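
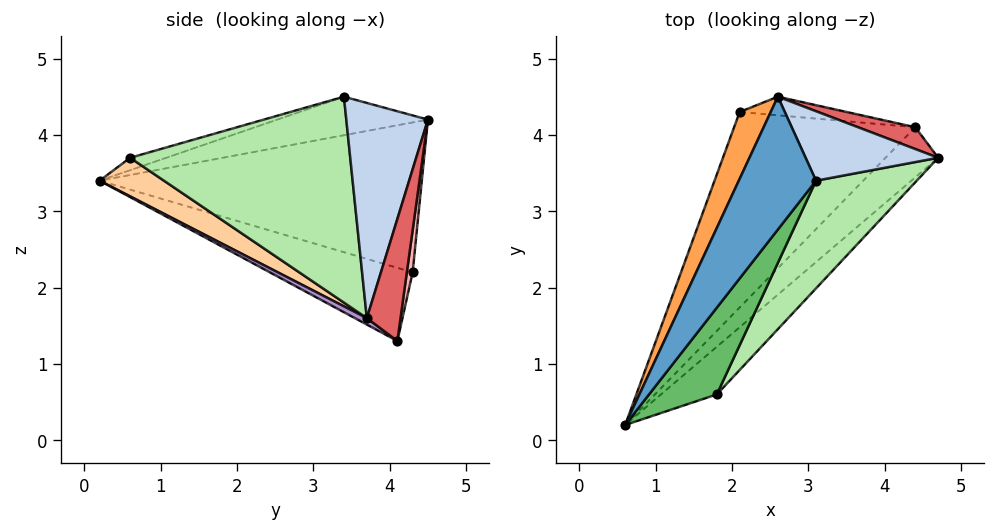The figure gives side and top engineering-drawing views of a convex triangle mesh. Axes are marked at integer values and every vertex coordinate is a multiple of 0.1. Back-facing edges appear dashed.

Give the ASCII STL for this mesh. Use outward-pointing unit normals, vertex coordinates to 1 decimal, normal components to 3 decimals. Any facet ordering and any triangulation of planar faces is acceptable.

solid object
 facet normal -0.446 0.041 0.894
  outer loop
   vertex 3.1 3.4 4.5
   vertex 2.6 4.5 4.2
   vertex 0.6 0.2 3.4
  endloop
 endfacet
 facet normal 0.752 0.468 0.463
  outer loop
   vertex 3.1 3.4 4.5
   vertex 4.7 3.7 1.6
   vertex 2.6 4.5 4.2
  endloop
 endfacet
 facet normal -0.904 0.385 0.187
  outer loop
   vertex 2.1 4.3 2.2
   vertex 0.6 0.2 3.4
   vertex 2.6 4.5 4.2
  endloop
 endfacet
 facet normal 0.385 -0.737 -0.556
  outer loop
   vertex 1.8 0.6 3.7
   vertex 0.6 0.2 3.4
   vertex 4.7 3.7 1.6
  endloop
 endfacet
 facet normal -0.177 -0.194 0.965
  outer loop
   vertex 1.8 0.6 3.7
   vertex 3.1 3.4 4.5
   vertex 0.6 0.2 3.4
  endloop
 endfacet
 facet normal 0.790 -0.477 0.386
  outer loop
   vertex 1.8 0.6 3.7
   vertex 4.7 3.7 1.6
   vertex 3.1 3.4 4.5
  endloop
 endfacet
 facet normal 0.641 0.706 0.301
  outer loop
   vertex 4.4 4.1 1.3
   vertex 2.6 4.5 4.2
   vertex 4.7 3.7 1.6
  endloop
 endfacet
 facet normal 0.043 0.993 -0.110
  outer loop
   vertex 4.4 4.1 1.3
   vertex 2.1 4.3 2.2
   vertex 2.6 4.5 4.2
  endloop
 endfacet
 facet normal 0.102 -0.547 -0.831
  outer loop
   vertex 4.4 4.1 1.3
   vertex 4.7 3.7 1.6
   vertex 0.6 0.2 3.4
  endloop
 endfacet
 facet normal -0.371 -0.133 -0.919
  outer loop
   vertex 4.4 4.1 1.3
   vertex 0.6 0.2 3.4
   vertex 2.1 4.3 2.2
  endloop
 endfacet
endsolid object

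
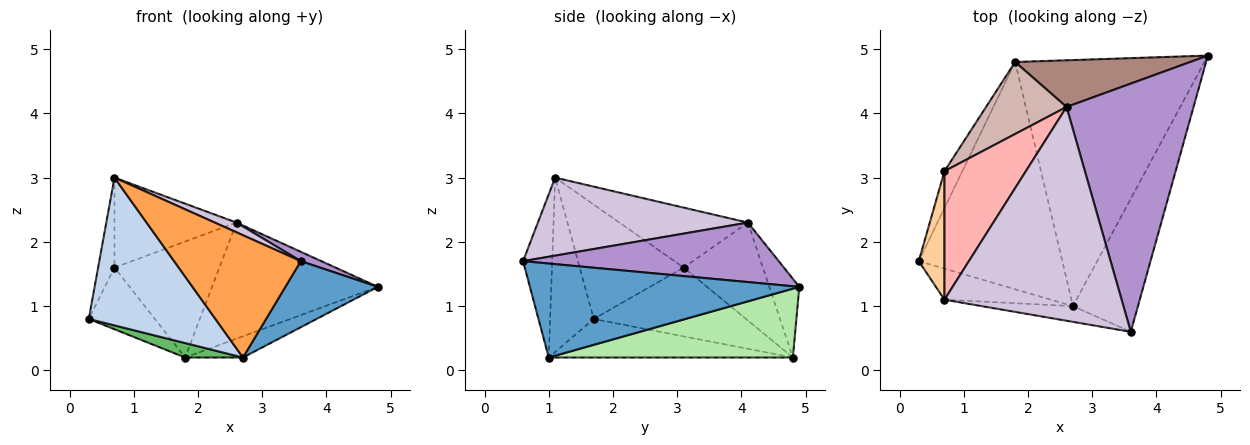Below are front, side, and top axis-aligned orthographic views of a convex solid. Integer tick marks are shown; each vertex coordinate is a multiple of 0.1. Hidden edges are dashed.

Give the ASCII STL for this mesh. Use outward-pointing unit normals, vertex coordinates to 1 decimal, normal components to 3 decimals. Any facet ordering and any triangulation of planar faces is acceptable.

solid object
 facet normal 0.792 -0.272 -0.547
  outer loop
   vertex 2.7 1.0 0.2
   vertex 4.8 4.9 1.3
   vertex 3.6 0.6 1.7
  endloop
 endfacet
 facet normal -0.319 -0.927 -0.195
  outer loop
   vertex 2.7 1.0 0.2
   vertex 0.7 1.1 3.0
   vertex 0.3 1.7 0.8
  endloop
 endfacet
 facet normal -0.222 -0.967 -0.124
  outer loop
   vertex 2.7 1.0 0.2
   vertex 3.6 0.6 1.7
   vertex 0.7 1.1 3.0
  endloop
 endfacet
 facet normal -0.964 0.152 0.217
  outer loop
   vertex 0.7 3.1 1.6
   vertex 0.3 1.7 0.8
   vertex 0.7 1.1 3.0
  endloop
 endfacet
 facet normal -0.259 -0.061 -0.964
  outer loop
   vertex 1.8 4.8 0.2
   vertex 2.7 1.0 0.2
   vertex 0.3 1.7 0.8
  endloop
 endfacet
 facet normal 0.341 0.081 -0.937
  outer loop
   vertex 1.8 4.8 0.2
   vertex 4.8 4.9 1.3
   vertex 2.7 1.0 0.2
  endloop
 endfacet
 facet normal -0.893 0.387 -0.231
  outer loop
   vertex 1.8 4.8 0.2
   vertex 0.3 1.7 0.8
   vertex 0.7 3.1 1.6
  endloop
 endfacet
 facet normal -0.517 0.491 0.701
  outer loop
   vertex 2.6 4.1 2.3
   vertex 0.7 3.1 1.6
   vertex 0.7 1.1 3.0
  endloop
 endfacet
 facet normal 0.424 -0.034 0.905
  outer loop
   vertex 2.6 4.1 2.3
   vertex 3.6 0.6 1.7
   vertex 4.8 4.9 1.3
  endloop
 endfacet
 facet normal 0.403 -0.042 0.914
  outer loop
   vertex 2.6 4.1 2.3
   vertex 0.7 1.1 3.0
   vertex 3.6 0.6 1.7
  endloop
 endfacet
 facet normal -0.165 0.915 0.368
  outer loop
   vertex 2.6 4.1 2.3
   vertex 4.8 4.9 1.3
   vertex 1.8 4.8 0.2
  endloop
 endfacet
 facet normal -0.540 0.715 0.444
  outer loop
   vertex 2.6 4.1 2.3
   vertex 1.8 4.8 0.2
   vertex 0.7 3.1 1.6
  endloop
 endfacet
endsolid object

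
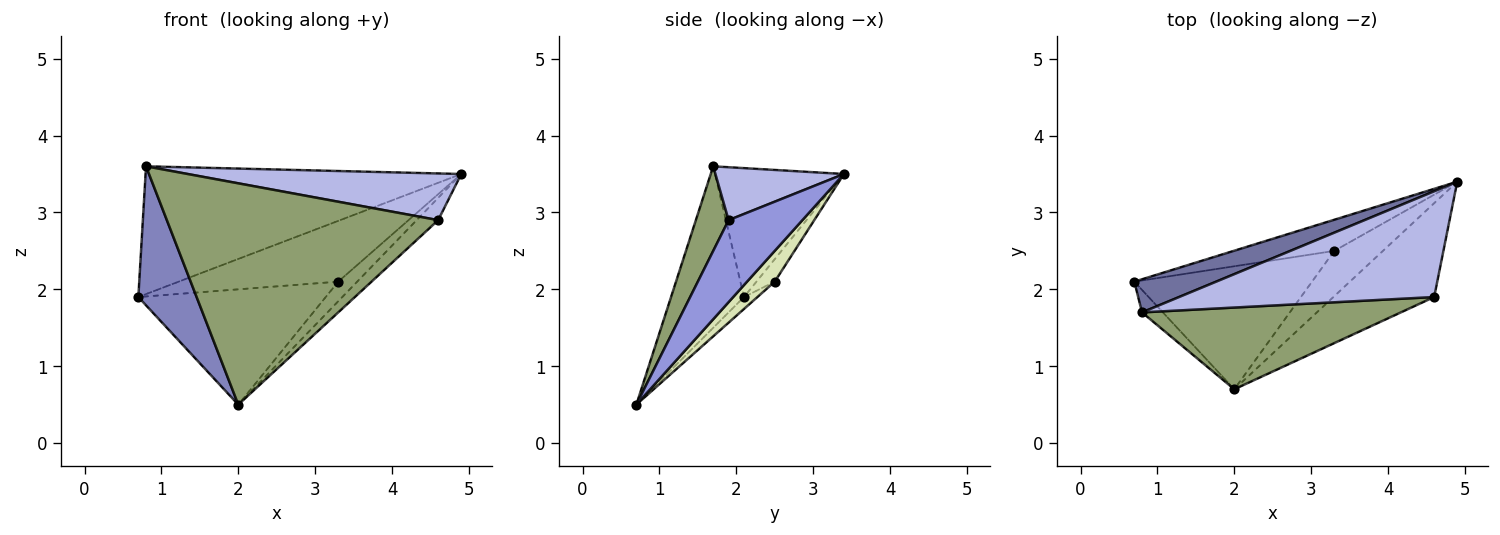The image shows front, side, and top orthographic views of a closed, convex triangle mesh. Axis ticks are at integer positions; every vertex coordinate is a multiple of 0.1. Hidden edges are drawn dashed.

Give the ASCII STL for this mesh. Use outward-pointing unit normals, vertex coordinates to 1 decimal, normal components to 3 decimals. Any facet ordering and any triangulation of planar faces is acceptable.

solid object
 facet normal -0.368 0.900 0.233
  outer loop
   vertex 0.8 1.7 3.6
   vertex 4.9 3.4 3.5
   vertex 0.7 2.1 1.9
  endloop
 endfacet
 facet normal -0.777 -0.621 -0.100
  outer loop
   vertex 0.8 1.7 3.6
   vertex 0.7 2.1 1.9
   vertex 2.0 0.7 0.5
  endloop
 endfacet
 facet normal 0.621 0.181 -0.763
  outer loop
   vertex 4.6 1.9 2.9
   vertex 2.0 0.7 0.5
   vertex 4.9 3.4 3.5
  endloop
 endfacet
 facet normal 0.186 -0.397 0.899
  outer loop
   vertex 4.6 1.9 2.9
   vertex 4.9 3.4 3.5
   vertex 0.8 1.7 3.6
  endloop
 endfacet
 facet normal 0.112 -0.932 0.344
  outer loop
   vertex 4.6 1.9 2.9
   vertex 0.8 1.7 3.6
   vertex 2.0 0.7 0.5
  endloop
 endfacet
 facet normal -0.101 0.886 -0.453
  outer loop
   vertex 3.3 2.5 2.1
   vertex 0.7 2.1 1.9
   vertex 4.9 3.4 3.5
  endloop
 endfacet
 facet normal -0.049 0.683 -0.729
  outer loop
   vertex 3.3 2.5 2.1
   vertex 2.0 0.7 0.5
   vertex 0.7 2.1 1.9
  endloop
 endfacet
 facet normal 0.501 0.344 -0.794
  outer loop
   vertex 3.3 2.5 2.1
   vertex 4.9 3.4 3.5
   vertex 2.0 0.7 0.5
  endloop
 endfacet
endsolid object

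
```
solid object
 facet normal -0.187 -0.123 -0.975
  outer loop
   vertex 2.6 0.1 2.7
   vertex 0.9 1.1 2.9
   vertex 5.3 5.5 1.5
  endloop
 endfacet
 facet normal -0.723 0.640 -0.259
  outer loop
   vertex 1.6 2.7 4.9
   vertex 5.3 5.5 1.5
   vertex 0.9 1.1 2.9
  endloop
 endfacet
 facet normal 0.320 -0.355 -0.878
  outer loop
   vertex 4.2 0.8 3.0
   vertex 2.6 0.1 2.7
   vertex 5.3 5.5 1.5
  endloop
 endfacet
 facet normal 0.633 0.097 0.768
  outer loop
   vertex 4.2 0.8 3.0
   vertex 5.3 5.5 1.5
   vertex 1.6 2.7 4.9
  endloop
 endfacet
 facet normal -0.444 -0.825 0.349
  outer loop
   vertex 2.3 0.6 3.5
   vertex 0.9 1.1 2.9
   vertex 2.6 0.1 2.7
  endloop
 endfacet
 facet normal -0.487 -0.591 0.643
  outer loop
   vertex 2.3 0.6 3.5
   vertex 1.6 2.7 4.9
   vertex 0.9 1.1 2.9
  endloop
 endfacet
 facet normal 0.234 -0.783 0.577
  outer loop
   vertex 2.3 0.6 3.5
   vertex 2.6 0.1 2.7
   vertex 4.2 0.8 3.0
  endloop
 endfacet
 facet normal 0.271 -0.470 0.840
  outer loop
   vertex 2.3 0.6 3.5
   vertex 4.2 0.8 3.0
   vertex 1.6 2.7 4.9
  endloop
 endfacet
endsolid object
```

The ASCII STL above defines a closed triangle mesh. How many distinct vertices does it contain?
6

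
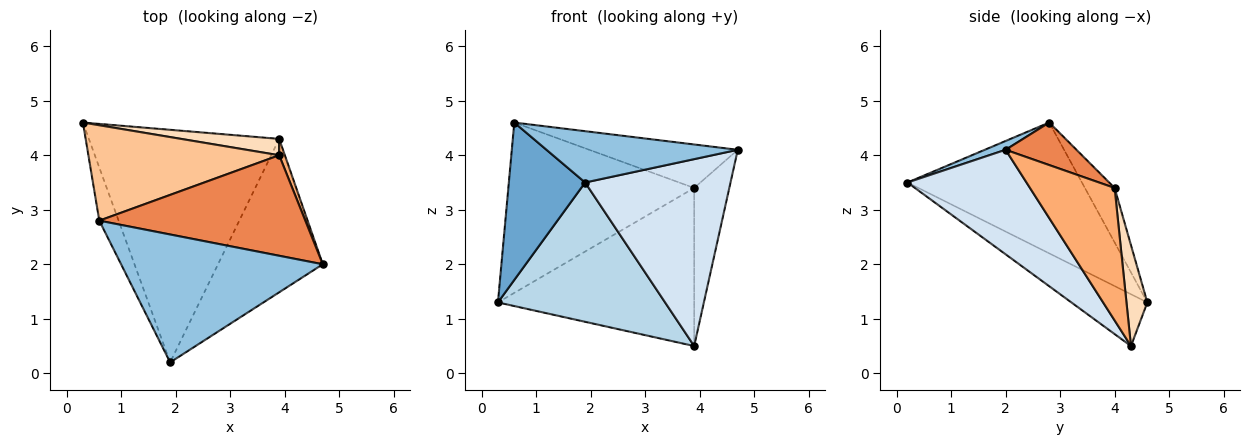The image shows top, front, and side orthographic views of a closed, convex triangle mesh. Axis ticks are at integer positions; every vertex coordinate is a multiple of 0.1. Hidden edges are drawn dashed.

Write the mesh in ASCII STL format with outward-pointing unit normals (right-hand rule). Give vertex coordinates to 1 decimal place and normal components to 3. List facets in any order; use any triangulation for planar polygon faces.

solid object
 facet normal -0.908 -0.397 -0.134
  outer loop
   vertex 0.6 2.8 4.6
   vertex 0.3 4.6 1.3
   vertex 1.9 0.2 3.5
  endloop
 endfacet
 facet normal 0.040 -0.372 0.927
  outer loop
   vertex 0.6 2.8 4.6
   vertex 1.9 0.2 3.5
   vertex 4.7 2.0 4.1
  endloop
 endfacet
 facet normal -0.227 -0.500 -0.835
  outer loop
   vertex 3.9 4.3 0.5
   vertex 1.9 0.2 3.5
   vertex 0.3 4.6 1.3
  endloop
 endfacet
 facet normal 0.535 -0.653 -0.536
  outer loop
   vertex 3.9 4.3 0.5
   vertex 4.7 2.0 4.1
   vertex 1.9 0.2 3.5
  endloop
 endfacet
 facet normal 0.186 0.390 0.902
  outer loop
   vertex 3.9 4.0 3.4
   vertex 0.6 2.8 4.6
   vertex 4.7 2.0 4.1
  endloop
 endfacet
 facet normal 0.923 0.383 0.040
  outer loop
   vertex 3.9 4.0 3.4
   vertex 4.7 2.0 4.1
   vertex 3.9 4.3 0.5
  endloop
 endfacet
 facet normal -0.138 0.864 0.484
  outer loop
   vertex 3.9 4.0 3.4
   vertex 0.3 4.6 1.3
   vertex 0.6 2.8 4.6
  endloop
 endfacet
 facet normal 0.105 0.989 0.102
  outer loop
   vertex 3.9 4.0 3.4
   vertex 3.9 4.3 0.5
   vertex 0.3 4.6 1.3
  endloop
 endfacet
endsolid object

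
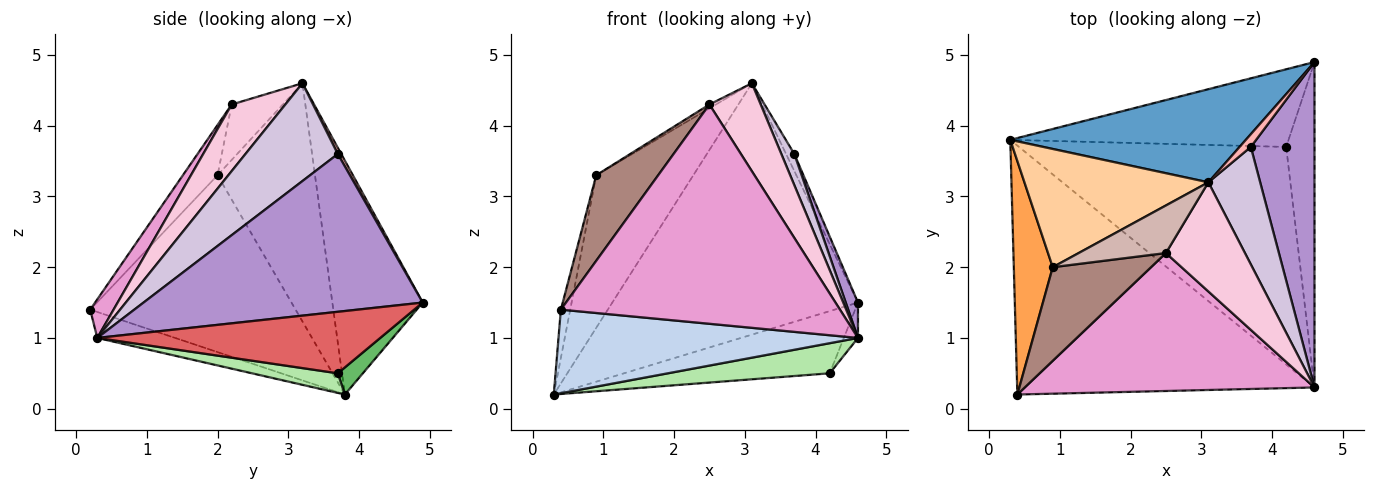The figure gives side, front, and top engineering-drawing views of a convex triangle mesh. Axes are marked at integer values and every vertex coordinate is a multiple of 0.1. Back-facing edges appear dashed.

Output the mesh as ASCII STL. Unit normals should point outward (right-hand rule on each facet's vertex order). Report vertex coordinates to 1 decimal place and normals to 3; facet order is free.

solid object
 facet normal -0.326 0.886 0.328
  outer loop
   vertex 3.1 3.2 4.6
   vertex 4.6 4.9 1.5
   vertex 0.3 3.8 0.2
  endloop
 endfacet
 facet normal -0.082 -0.317 -0.945
  outer loop
   vertex 4.6 0.3 1.0
   vertex 0.4 0.2 1.4
   vertex 0.3 3.8 0.2
  endloop
 endfacet
 facet normal -0.976 0.044 0.215
  outer loop
   vertex 0.9 2.0 3.3
   vertex 0.3 3.8 0.2
   vertex 0.4 0.2 1.4
  endloop
 endfacet
 facet normal -0.621 0.619 0.480
  outer loop
   vertex 0.9 2.0 3.3
   vertex 3.1 3.2 4.6
   vertex 0.3 3.8 0.2
  endloop
 endfacet
 facet normal 0.076 0.623 -0.778
  outer loop
   vertex 4.2 3.7 0.5
   vertex 0.3 3.8 0.2
   vertex 4.6 4.9 1.5
  endloop
 endfacet
 facet normal 0.072 -0.137 -0.988
  outer loop
   vertex 4.2 3.7 0.5
   vertex 4.6 0.3 1.0
   vertex 0.3 3.8 0.2
  endloop
 endfacet
 facet normal 0.908 0.045 -0.417
  outer loop
   vertex 4.2 3.7 0.5
   vertex 4.6 4.9 1.5
   vertex 4.6 0.3 1.0
  endloop
 endfacet
 facet normal 0.316 0.759 0.569
  outer loop
   vertex 3.7 3.7 3.6
   vertex 4.6 4.9 1.5
   vertex 3.1 3.2 4.6
  endloop
 endfacet
 facet normal 0.927 -0.041 0.374
  outer loop
   vertex 3.7 3.7 3.6
   vertex 4.6 0.3 1.0
   vertex 4.6 4.9 1.5
  endloop
 endfacet
 facet normal 0.877 -0.123 0.465
  outer loop
   vertex 3.7 3.7 3.6
   vertex 3.1 3.2 4.6
   vertex 4.6 0.3 1.0
  endloop
 endfacet
 facet normal -0.353 -0.631 0.691
  outer loop
   vertex 2.5 2.2 4.3
   vertex 0.9 2.0 3.3
   vertex 0.4 0.2 1.4
  endloop
 endfacet
 facet normal -0.535 0.068 0.842
  outer loop
   vertex 2.5 2.2 4.3
   vertex 3.1 3.2 4.6
   vertex 0.9 2.0 3.3
  endloop
 endfacet
 facet normal 0.071 -0.844 0.531
  outer loop
   vertex 2.5 2.2 4.3
   vertex 0.4 0.2 1.4
   vertex 4.6 0.3 1.0
  endloop
 endfacet
 facet normal 0.549 -0.524 0.651
  outer loop
   vertex 2.5 2.2 4.3
   vertex 4.6 0.3 1.0
   vertex 3.1 3.2 4.6
  endloop
 endfacet
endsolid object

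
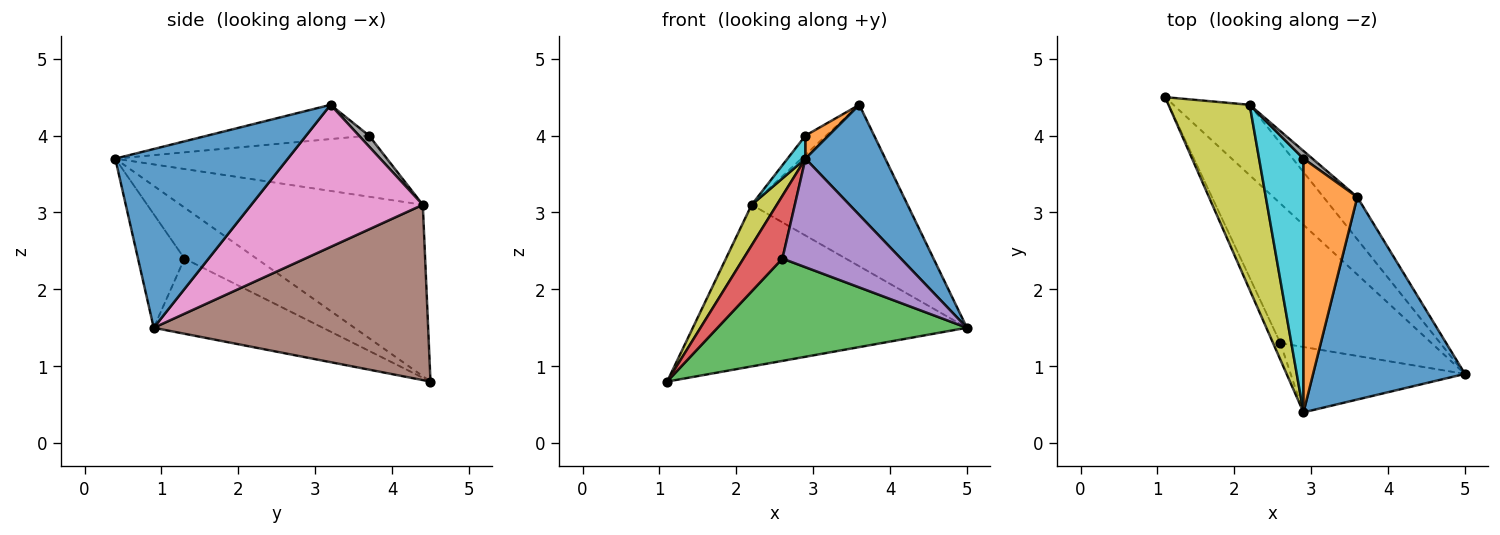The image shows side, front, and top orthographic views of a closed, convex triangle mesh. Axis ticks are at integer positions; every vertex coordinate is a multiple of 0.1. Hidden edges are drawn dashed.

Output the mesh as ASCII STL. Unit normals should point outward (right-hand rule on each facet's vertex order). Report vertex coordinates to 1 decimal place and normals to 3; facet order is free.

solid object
 facet normal 0.719 -0.332 0.611
  outer loop
   vertex 3.6 3.2 4.4
   vertex 2.9 0.4 3.7
   vertex 5.0 0.9 1.5
  endloop
 endfacet
 facet normal -0.535 -0.076 0.841
  outer loop
   vertex 2.9 3.7 4.0
   vertex 2.9 0.4 3.7
   vertex 3.6 3.2 4.4
  endloop
 endfacet
 facet normal -0.372 -0.549 -0.749
  outer loop
   vertex 2.6 1.3 2.4
   vertex 1.1 4.5 0.8
   vertex 5.0 0.9 1.5
  endloop
 endfacet
 facet normal -0.873 -0.472 -0.125
  outer loop
   vertex 2.6 1.3 2.4
   vertex 2.9 0.4 3.7
   vertex 1.1 4.5 0.8
  endloop
 endfacet
 facet normal -0.319 -0.812 -0.489
  outer loop
   vertex 2.6 1.3 2.4
   vertex 5.0 0.9 1.5
   vertex 2.9 0.4 3.7
  endloop
 endfacet
 facet normal 0.676 0.675 -0.294
  outer loop
   vertex 2.2 4.4 3.1
   vertex 5.0 0.9 1.5
   vertex 1.1 4.5 0.8
  endloop
 endfacet
 facet normal 0.729 0.662 -0.173
  outer loop
   vertex 2.2 4.4 3.1
   vertex 3.6 3.2 4.4
   vertex 5.0 0.9 1.5
  endloop
 endfacet
 facet normal 0.411 0.846 0.339
  outer loop
   vertex 2.2 4.4 3.1
   vertex 2.9 3.7 4.0
   vertex 3.6 3.2 4.4
  endloop
 endfacet
 facet normal -0.900 -0.094 0.426
  outer loop
   vertex 2.2 4.4 3.1
   vertex 1.1 4.5 0.8
   vertex 2.9 0.4 3.7
  endloop
 endfacet
 facet normal -0.808 -0.053 0.587
  outer loop
   vertex 2.2 4.4 3.1
   vertex 2.9 0.4 3.7
   vertex 2.9 3.7 4.0
  endloop
 endfacet
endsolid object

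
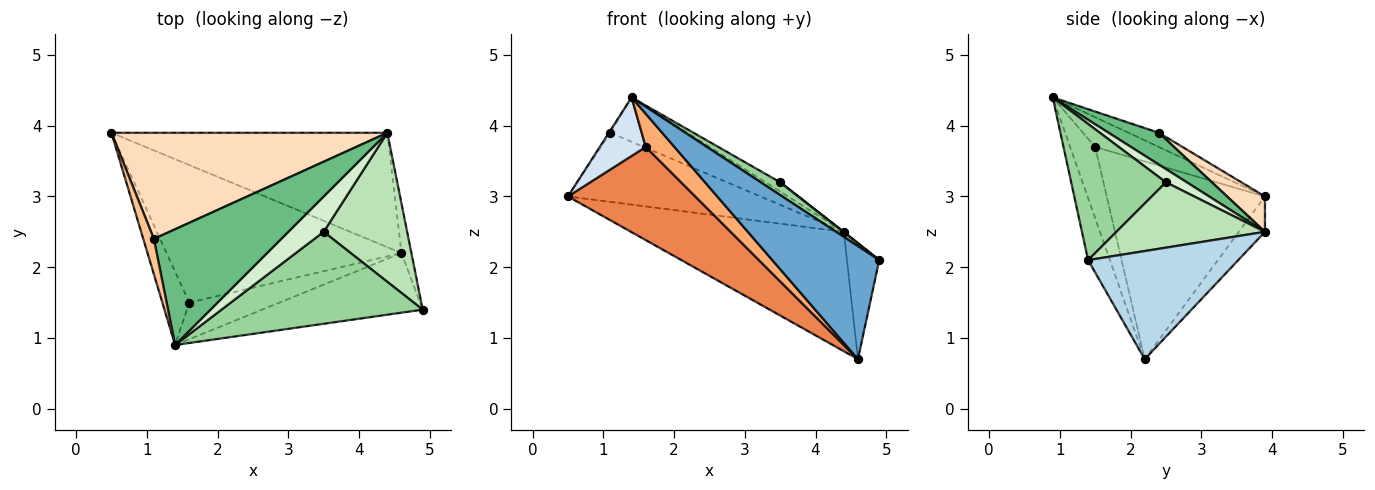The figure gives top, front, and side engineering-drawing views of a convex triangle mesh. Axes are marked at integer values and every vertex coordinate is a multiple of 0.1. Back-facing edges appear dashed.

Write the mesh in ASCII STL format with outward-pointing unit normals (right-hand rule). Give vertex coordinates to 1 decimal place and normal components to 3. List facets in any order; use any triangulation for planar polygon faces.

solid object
 facet normal -0.177 -0.870 -0.459
  outer loop
   vertex 4.6 2.2 0.7
   vertex 4.9 1.4 2.1
   vertex 1.4 0.9 4.4
  endloop
 endfacet
 facet normal -0.088 0.719 -0.689
  outer loop
   vertex 4.4 3.9 2.5
   vertex 4.6 2.2 0.7
   vertex 0.5 3.9 3.0
  endloop
 endfacet
 facet normal 0.974 0.209 -0.089
  outer loop
   vertex 4.4 3.9 2.5
   vertex 4.9 1.4 2.1
   vertex 4.6 2.2 0.7
  endloop
 endfacet
 facet normal -0.654 -0.472 -0.591
  outer loop
   vertex 1.6 1.5 3.7
   vertex 1.4 0.9 4.4
   vertex 0.5 3.9 3.0
  endloop
 endfacet
 facet normal -0.572 -0.460 -0.679
  outer loop
   vertex 1.6 1.5 3.7
   vertex 0.5 3.9 3.0
   vertex 4.6 2.2 0.7
  endloop
 endfacet
 facet normal -0.505 -0.579 -0.640
  outer loop
   vertex 1.6 1.5 3.7
   vertex 4.6 2.2 0.7
   vertex 1.4 0.9 4.4
  endloop
 endfacet
 facet normal -0.799 0.040 0.600
  outer loop
   vertex 1.1 2.4 3.9
   vertex 0.5 3.9 3.0
   vertex 1.4 0.9 4.4
  endloop
 endfacet
 facet normal 0.107 0.543 0.833
  outer loop
   vertex 1.1 2.4 3.9
   vertex 4.4 3.9 2.5
   vertex 0.5 3.9 3.0
  endloop
 endfacet
 facet normal 0.227 0.349 0.909
  outer loop
   vertex 1.1 2.4 3.9
   vertex 1.4 0.9 4.4
   vertex 4.4 3.9 2.5
  endloop
 endfacet
 facet normal 0.557 -0.114 0.823
  outer loop
   vertex 3.5 2.5 3.2
   vertex 1.4 0.9 4.4
   vertex 4.9 1.4 2.1
  endloop
 endfacet
 facet normal 0.617 -0.003 0.787
  outer loop
   vertex 3.5 2.5 3.2
   vertex 4.9 1.4 2.1
   vertex 4.4 3.9 2.5
  endloop
 endfacet
 facet normal 0.340 0.237 0.910
  outer loop
   vertex 3.5 2.5 3.2
   vertex 4.4 3.9 2.5
   vertex 1.4 0.9 4.4
  endloop
 endfacet
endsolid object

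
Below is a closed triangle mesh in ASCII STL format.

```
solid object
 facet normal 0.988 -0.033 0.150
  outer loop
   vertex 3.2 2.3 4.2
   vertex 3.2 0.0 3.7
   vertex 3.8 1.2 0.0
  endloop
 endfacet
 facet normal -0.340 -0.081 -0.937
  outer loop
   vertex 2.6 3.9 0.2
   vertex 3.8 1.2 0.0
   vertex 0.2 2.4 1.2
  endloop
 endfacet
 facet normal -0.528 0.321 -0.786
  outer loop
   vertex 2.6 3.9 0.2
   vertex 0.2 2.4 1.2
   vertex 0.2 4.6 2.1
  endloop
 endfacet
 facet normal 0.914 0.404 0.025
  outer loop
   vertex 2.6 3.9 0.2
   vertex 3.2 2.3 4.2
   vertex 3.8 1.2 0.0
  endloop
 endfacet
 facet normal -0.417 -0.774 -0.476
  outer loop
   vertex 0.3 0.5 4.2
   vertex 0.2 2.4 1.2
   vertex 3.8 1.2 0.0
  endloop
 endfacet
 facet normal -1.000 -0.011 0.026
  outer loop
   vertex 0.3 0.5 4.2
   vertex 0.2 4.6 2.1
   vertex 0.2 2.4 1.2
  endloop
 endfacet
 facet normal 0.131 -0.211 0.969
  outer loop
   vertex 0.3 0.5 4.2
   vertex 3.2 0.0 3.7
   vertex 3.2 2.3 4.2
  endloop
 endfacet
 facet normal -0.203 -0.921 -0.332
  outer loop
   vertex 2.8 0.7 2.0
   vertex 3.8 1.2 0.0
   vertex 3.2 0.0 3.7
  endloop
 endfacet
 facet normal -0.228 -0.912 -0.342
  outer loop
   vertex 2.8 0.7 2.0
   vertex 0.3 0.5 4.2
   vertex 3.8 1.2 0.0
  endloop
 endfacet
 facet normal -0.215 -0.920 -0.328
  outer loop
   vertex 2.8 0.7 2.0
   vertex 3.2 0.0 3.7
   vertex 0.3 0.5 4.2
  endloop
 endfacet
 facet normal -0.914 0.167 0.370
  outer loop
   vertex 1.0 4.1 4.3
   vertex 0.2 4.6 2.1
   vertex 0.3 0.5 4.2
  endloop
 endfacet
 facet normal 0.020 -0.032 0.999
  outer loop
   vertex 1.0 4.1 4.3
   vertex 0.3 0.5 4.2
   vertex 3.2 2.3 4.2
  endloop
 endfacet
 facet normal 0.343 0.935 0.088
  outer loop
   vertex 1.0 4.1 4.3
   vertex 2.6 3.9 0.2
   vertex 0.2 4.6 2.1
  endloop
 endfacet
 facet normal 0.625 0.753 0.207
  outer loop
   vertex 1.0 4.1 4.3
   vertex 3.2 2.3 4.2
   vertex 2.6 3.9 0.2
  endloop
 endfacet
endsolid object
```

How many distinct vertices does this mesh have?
9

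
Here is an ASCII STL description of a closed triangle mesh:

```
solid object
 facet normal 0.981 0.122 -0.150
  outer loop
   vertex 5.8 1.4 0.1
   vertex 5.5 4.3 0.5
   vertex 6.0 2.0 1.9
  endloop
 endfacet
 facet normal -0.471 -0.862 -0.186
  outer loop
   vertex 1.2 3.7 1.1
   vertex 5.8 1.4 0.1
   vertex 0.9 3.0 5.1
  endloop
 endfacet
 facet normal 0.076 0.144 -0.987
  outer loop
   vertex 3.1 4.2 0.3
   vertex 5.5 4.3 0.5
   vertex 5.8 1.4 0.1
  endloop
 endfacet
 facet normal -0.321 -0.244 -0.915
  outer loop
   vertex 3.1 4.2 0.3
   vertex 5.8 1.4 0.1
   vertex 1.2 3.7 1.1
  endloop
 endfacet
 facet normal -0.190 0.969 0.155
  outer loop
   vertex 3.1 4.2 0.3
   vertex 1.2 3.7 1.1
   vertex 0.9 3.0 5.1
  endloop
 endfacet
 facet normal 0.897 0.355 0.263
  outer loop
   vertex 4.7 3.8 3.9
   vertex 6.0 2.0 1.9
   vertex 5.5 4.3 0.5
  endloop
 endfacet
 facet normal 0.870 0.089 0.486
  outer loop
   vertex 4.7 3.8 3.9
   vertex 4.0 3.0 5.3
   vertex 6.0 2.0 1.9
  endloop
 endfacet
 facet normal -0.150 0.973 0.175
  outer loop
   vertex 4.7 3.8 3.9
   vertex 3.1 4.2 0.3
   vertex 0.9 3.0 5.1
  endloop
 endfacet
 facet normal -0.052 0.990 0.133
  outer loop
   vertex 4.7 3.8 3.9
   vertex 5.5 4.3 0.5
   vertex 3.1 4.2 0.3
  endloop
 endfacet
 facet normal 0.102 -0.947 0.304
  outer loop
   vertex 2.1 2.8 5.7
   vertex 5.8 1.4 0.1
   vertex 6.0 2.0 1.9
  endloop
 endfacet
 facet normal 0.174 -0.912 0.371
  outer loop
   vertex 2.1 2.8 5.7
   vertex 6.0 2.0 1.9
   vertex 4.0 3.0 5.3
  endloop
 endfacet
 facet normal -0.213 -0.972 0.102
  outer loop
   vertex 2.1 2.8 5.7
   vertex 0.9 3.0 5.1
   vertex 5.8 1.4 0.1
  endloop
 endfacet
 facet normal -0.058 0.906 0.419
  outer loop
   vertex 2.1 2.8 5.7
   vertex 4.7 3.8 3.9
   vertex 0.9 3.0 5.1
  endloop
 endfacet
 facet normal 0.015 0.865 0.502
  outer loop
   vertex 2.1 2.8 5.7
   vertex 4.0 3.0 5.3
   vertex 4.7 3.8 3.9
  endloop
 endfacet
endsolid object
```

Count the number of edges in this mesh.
21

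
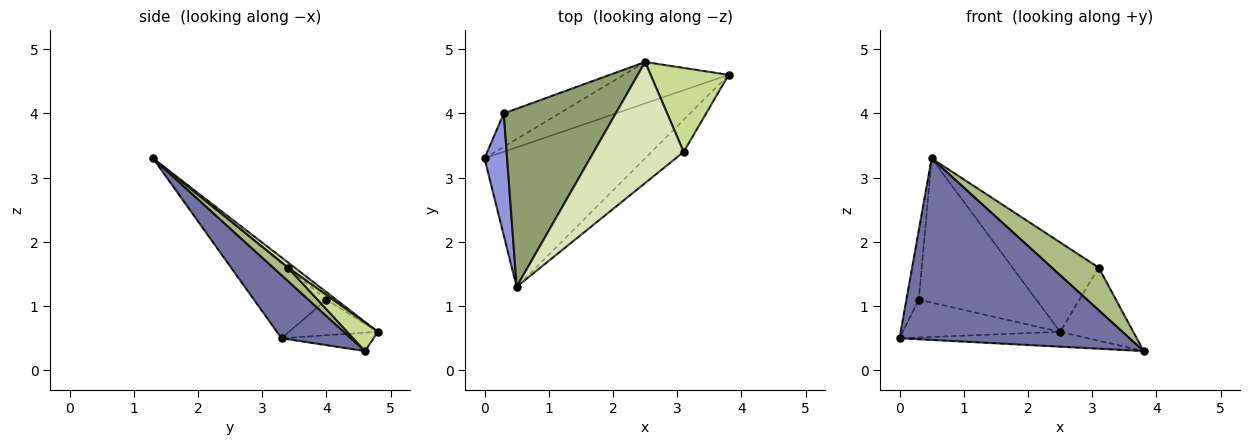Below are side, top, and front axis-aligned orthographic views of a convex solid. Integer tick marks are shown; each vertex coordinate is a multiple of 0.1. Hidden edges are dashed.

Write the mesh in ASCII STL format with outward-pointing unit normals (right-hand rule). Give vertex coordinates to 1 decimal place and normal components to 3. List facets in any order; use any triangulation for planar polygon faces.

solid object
 facet normal 0.233 -0.771 -0.592
  outer loop
   vertex 0.5 1.3 3.3
   vertex 0.0 3.3 0.5
   vertex 3.8 4.6 0.3
  endloop
 endfacet
 facet normal -0.163 0.334 -0.929
  outer loop
   vertex 2.5 4.8 0.6
   vertex 3.8 4.6 0.3
   vertex 0.0 3.3 0.5
  endloop
 endfacet
 facet normal -0.945 0.162 0.284
  outer loop
   vertex 0.3 4.0 1.1
   vertex 0.0 3.3 0.5
   vertex 0.5 1.3 3.3
  endloop
 endfacet
 facet normal -0.390 0.690 -0.610
  outer loop
   vertex 0.3 4.0 1.1
   vertex 2.5 4.8 0.6
   vertex 0.0 3.3 0.5
  endloop
 endfacet
 facet normal -0.052 0.628 0.776
  outer loop
   vertex 0.3 4.0 1.1
   vertex 0.5 1.3 3.3
   vertex 2.5 4.8 0.6
  endloop
 endfacet
 facet normal 0.244 -0.775 -0.584
  outer loop
   vertex 3.1 3.4 1.6
   vertex 0.5 1.3 3.3
   vertex 3.8 4.6 0.3
  endloop
 endfacet
 facet normal 0.265 0.633 0.727
  outer loop
   vertex 3.1 3.4 1.6
   vertex 3.8 4.6 0.3
   vertex 2.5 4.8 0.6
  endloop
 endfacet
 facet normal 0.046 0.594 0.803
  outer loop
   vertex 3.1 3.4 1.6
   vertex 2.5 4.8 0.6
   vertex 0.5 1.3 3.3
  endloop
 endfacet
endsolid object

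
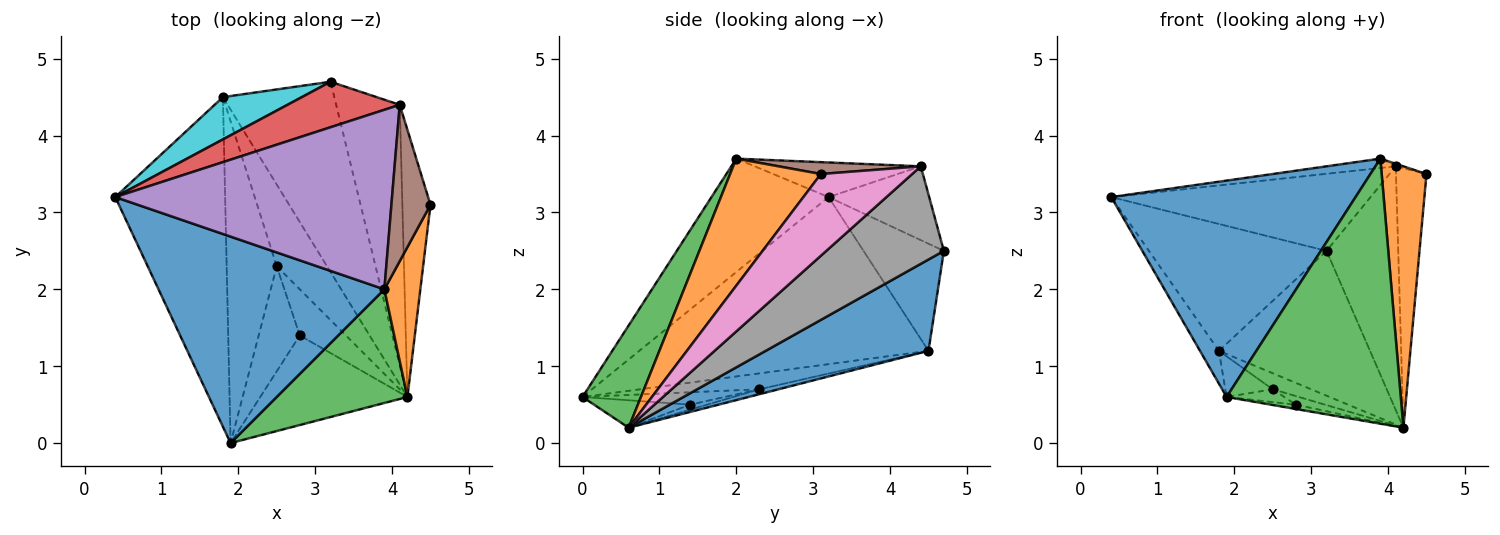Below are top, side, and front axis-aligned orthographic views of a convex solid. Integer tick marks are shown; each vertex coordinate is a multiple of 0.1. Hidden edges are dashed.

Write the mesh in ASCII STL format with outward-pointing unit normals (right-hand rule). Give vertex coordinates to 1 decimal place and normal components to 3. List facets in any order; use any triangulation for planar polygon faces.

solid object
 facet normal -0.328 -0.684 0.652
  outer loop
   vertex 3.9 2.0 3.7
   vertex 0.4 3.2 3.2
   vertex 1.9 0.0 0.6
  endloop
 endfacet
 facet normal 0.869 -0.429 0.246
  outer loop
   vertex 3.9 2.0 3.7
   vertex 4.2 0.6 0.2
   vertex 4.5 3.1 3.5
  endloop
 endfacet
 facet normal 0.295 -0.878 0.377
  outer loop
   vertex 3.9 2.0 3.7
   vertex 1.9 0.0 0.6
   vertex 4.2 0.6 0.2
  endloop
 endfacet
 facet normal -0.317 0.817 0.482
  outer loop
   vertex 4.1 4.4 3.6
   vertex 3.2 4.7 2.5
   vertex 0.4 3.2 3.2
  endloop
 endfacet
 facet normal -0.124 0.052 0.991
  outer loop
   vertex 4.1 4.4 3.6
   vertex 0.4 3.2 3.2
   vertex 3.9 2.0 3.7
  endloop
 endfacet
 facet normal 0.290 0.016 0.957
  outer loop
   vertex 4.1 4.4 3.6
   vertex 3.9 2.0 3.7
   vertex 4.5 3.1 3.5
  endloop
 endfacet
 facet normal 0.902 0.301 -0.310
  outer loop
   vertex 4.1 4.4 3.6
   vertex 4.5 3.1 3.5
   vertex 4.2 0.6 0.2
  endloop
 endfacet
 facet normal 0.746 0.455 -0.486
  outer loop
   vertex 4.1 4.4 3.6
   vertex 4.2 0.6 0.2
   vertex 3.2 4.7 2.5
  endloop
 endfacet
 facet normal -0.834 0.055 -0.549
  outer loop
   vertex 1.8 4.5 1.2
   vertex 1.9 0.0 0.6
   vertex 0.4 3.2 3.2
  endloop
 endfacet
 facet normal -0.394 0.872 0.291
  outer loop
   vertex 1.8 4.5 1.2
   vertex 0.4 3.2 3.2
   vertex 3.2 4.7 2.5
  endloop
 endfacet
 facet normal 0.546 0.507 -0.666
  outer loop
   vertex 1.8 4.5 1.2
   vertex 3.2 4.7 2.5
   vertex 4.2 0.6 0.2
  endloop
 endfacet
 facet normal -0.183 0.048 -0.982
  outer loop
   vertex 2.8 1.4 0.5
   vertex 4.2 0.6 0.2
   vertex 1.9 0.0 0.6
  endloop
 endfacet
 facet normal -0.096 0.192 -0.977
  outer loop
   vertex 2.5 2.3 0.7
   vertex 1.8 4.5 1.2
   vertex 4.2 0.6 0.2
  endloop
 endfacet
 facet normal -0.105 0.182 -0.978
  outer loop
   vertex 2.5 2.3 0.7
   vertex 4.2 0.6 0.2
   vertex 2.8 1.4 0.5
  endloop
 endfacet
 facet normal -0.300 0.119 -0.946
  outer loop
   vertex 2.5 2.3 0.7
   vertex 1.9 0.0 0.6
   vertex 1.8 4.5 1.2
  endloop
 endfacet
 facet normal -0.286 0.116 -0.951
  outer loop
   vertex 2.5 2.3 0.7
   vertex 2.8 1.4 0.5
   vertex 1.9 0.0 0.6
  endloop
 endfacet
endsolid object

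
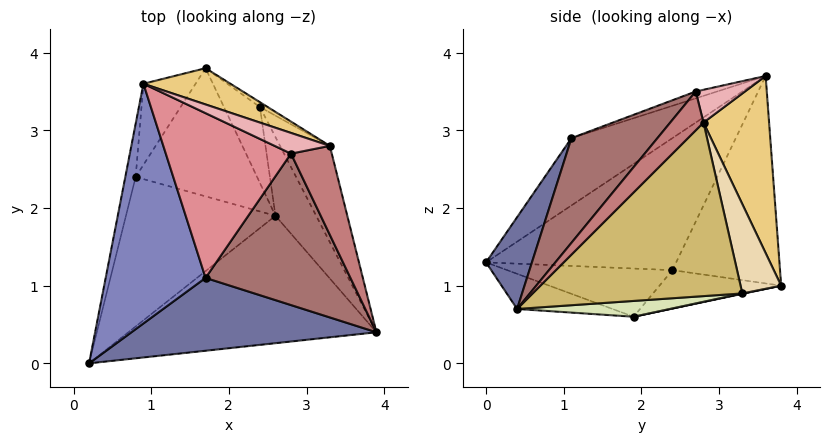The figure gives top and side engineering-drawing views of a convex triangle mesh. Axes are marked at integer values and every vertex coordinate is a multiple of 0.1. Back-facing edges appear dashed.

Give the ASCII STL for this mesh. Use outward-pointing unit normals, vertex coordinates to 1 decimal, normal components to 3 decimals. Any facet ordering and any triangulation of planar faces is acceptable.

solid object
 facet normal 0.167 -0.879 0.447
  outer loop
   vertex 1.7 1.1 2.9
   vertex 0.2 0.0 1.3
   vertex 3.9 0.4 0.7
  endloop
 endfacet
 facet normal -0.511 -0.406 0.758
  outer loop
   vertex 1.7 1.1 2.9
   vertex 0.9 3.6 3.7
   vertex 0.2 0.0 1.3
  endloop
 endfacet
 facet normal -0.138 -0.184 -0.973
  outer loop
   vertex 2.6 1.9 0.6
   vertex 3.9 0.4 0.7
   vertex 0.2 0.0 1.3
  endloop
 endfacet
 facet normal -0.968 0.239 -0.076
  outer loop
   vertex 0.8 2.4 1.2
   vertex 0.2 0.0 1.3
   vertex 0.9 3.6 3.7
  endloop
 endfacet
 facet normal -0.836 0.507 -0.210
  outer loop
   vertex 0.8 2.4 1.2
   vertex 0.9 3.6 3.7
   vertex 1.7 3.8 1.0
  endloop
 endfacet
 facet normal -0.307 0.037 -0.951
  outer loop
   vertex 0.8 2.4 1.2
   vertex 2.6 1.9 0.6
   vertex 0.2 0.0 1.3
  endloop
 endfacet
 facet normal -0.301 0.058 -0.952
  outer loop
   vertex 0.8 2.4 1.2
   vertex 1.7 3.8 1.0
   vertex 2.6 1.9 0.6
  endloop
 endfacet
 facet normal 0.351 0.244 -0.904
  outer loop
   vertex 2.4 3.3 0.9
   vertex 3.9 0.4 0.7
   vertex 2.6 1.9 0.6
  endloop
 endfacet
 facet normal 0.011 0.211 -0.977
  outer loop
   vertex 2.4 3.3 0.9
   vertex 2.6 1.9 0.6
   vertex 1.7 3.8 1.0
  endloop
 endfacet
 facet normal 0.854 0.459 -0.245
  outer loop
   vertex 3.3 2.8 3.1
   vertex 3.9 0.4 0.7
   vertex 2.4 3.3 0.9
  endloop
 endfacet
 facet normal 0.350 0.921 0.172
  outer loop
   vertex 3.3 2.8 3.1
   vertex 1.7 3.8 1.0
   vertex 0.9 3.6 3.7
  endloop
 endfacet
 facet normal 0.576 0.816 -0.050
  outer loop
   vertex 3.3 2.8 3.1
   vertex 2.4 3.3 0.9
   vertex 1.7 3.8 1.0
  endloop
 endfacet
 facet normal 0.478 -0.577 0.662
  outer loop
   vertex 2.8 2.7 3.5
   vertex 1.7 1.1 2.9
   vertex 3.9 0.4 0.7
  endloop
 endfacet
 facet normal 0.604 -0.483 0.634
  outer loop
   vertex 2.8 2.7 3.5
   vertex 3.9 0.4 0.7
   vertex 3.3 2.8 3.1
  endloop
 endfacet
 facet normal -0.052 -0.319 0.946
  outer loop
   vertex 2.8 2.7 3.5
   vertex 0.9 3.6 3.7
   vertex 1.7 1.1 2.9
  endloop
 endfacet
 facet normal 0.382 0.663 0.643
  outer loop
   vertex 2.8 2.7 3.5
   vertex 3.3 2.8 3.1
   vertex 0.9 3.6 3.7
  endloop
 endfacet
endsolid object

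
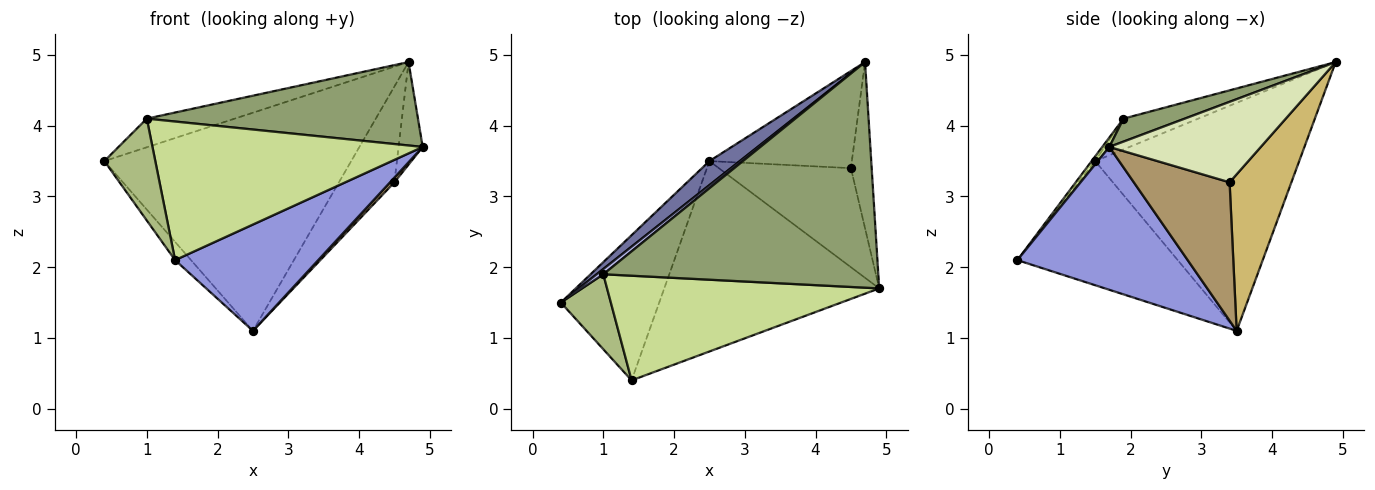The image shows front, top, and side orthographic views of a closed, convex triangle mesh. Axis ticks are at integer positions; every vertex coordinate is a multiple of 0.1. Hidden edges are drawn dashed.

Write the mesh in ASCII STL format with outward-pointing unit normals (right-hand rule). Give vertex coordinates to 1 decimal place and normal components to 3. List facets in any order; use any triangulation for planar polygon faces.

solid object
 facet normal -0.635 0.768 0.085
  outer loop
   vertex 2.5 3.5 1.1
   vertex 0.4 1.5 3.5
   vertex 4.7 4.9 4.9
  endloop
 endfacet
 facet normal -0.781 0.078 -0.619
  outer loop
   vertex 1.4 0.4 2.1
   vertex 0.4 1.5 3.5
   vertex 2.5 3.5 1.1
  endloop
 endfacet
 facet normal 0.502 -0.422 -0.755
  outer loop
   vertex 1.4 0.4 2.1
   vertex 2.5 3.5 1.1
   vertex 4.9 1.7 3.7
  endloop
 endfacet
 facet normal -0.642 0.754 0.139
  outer loop
   vertex 1.0 1.9 4.1
   vertex 4.7 4.9 4.9
   vertex 0.4 1.5 3.5
  endloop
 endfacet
 facet normal 0.078 -0.346 0.935
  outer loop
   vertex 1.0 1.9 4.1
   vertex 4.9 1.7 3.7
   vertex 4.7 4.9 4.9
  endloop
 endfacet
 facet normal -0.056 -0.804 0.592
  outer loop
   vertex 1.0 1.9 4.1
   vertex 0.4 1.5 3.5
   vertex 1.4 0.4 2.1
  endloop
 endfacet
 facet normal 0.021 -0.798 0.603
  outer loop
   vertex 1.0 1.9 4.1
   vertex 1.4 0.4 2.1
   vertex 4.9 1.7 3.7
  endloop
 endfacet
 facet normal 0.957 0.152 -0.247
  outer loop
   vertex 4.5 3.4 3.2
   vertex 4.7 4.9 4.9
   vertex 4.9 1.7 3.7
  endloop
 endfacet
 facet normal 0.723 -0.033 -0.690
  outer loop
   vertex 4.5 3.4 3.2
   vertex 4.9 1.7 3.7
   vertex 2.5 3.5 1.1
  endloop
 endfacet
 facet normal 0.616 0.553 -0.561
  outer loop
   vertex 4.5 3.4 3.2
   vertex 2.5 3.5 1.1
   vertex 4.7 4.9 4.9
  endloop
 endfacet
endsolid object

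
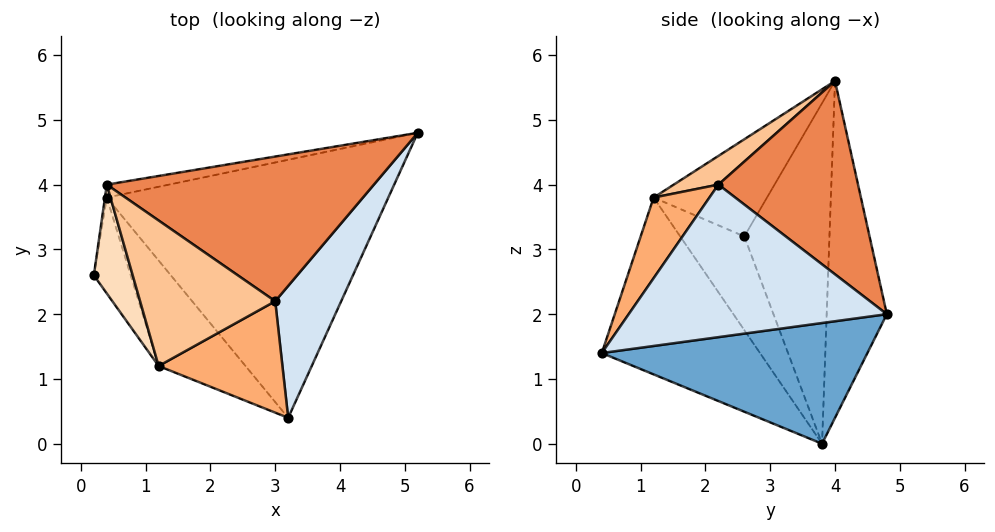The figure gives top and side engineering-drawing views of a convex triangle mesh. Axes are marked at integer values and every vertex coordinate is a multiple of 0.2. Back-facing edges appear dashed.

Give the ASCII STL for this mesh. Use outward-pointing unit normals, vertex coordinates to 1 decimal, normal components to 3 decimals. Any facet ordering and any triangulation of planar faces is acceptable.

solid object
 facet normal 0.394 -0.054 -0.918
  outer loop
   vertex 0.4 3.8 0.0
   vertex 5.2 4.8 2.0
   vertex 3.2 0.4 1.4
  endloop
 endfacet
 facet normal -0.989 0.150 -0.005
  outer loop
   vertex 0.4 4.0 5.6
   vertex 0.4 3.8 0.0
   vertex 0.2 2.6 3.2
  endloop
 endfacet
 facet normal -0.190 0.981 -0.035
  outer loop
   vertex 0.4 4.0 5.6
   vertex 5.2 4.8 2.0
   vertex 0.4 3.8 0.0
  endloop
 endfacet
 facet normal 0.830 -0.426 0.359
  outer loop
   vertex 3.0 2.2 4.0
   vertex 3.2 0.4 1.4
   vertex 5.2 4.8 2.0
  endloop
 endfacet
 facet normal 0.582 0.126 0.804
  outer loop
   vertex 3.0 2.2 4.0
   vertex 5.2 4.8 2.0
   vertex 0.4 4.0 5.6
  endloop
 endfacet
 facet normal 0.358 -0.755 0.550
  outer loop
   vertex 1.2 1.2 3.8
   vertex 3.2 0.4 1.4
   vertex 3.0 2.2 4.0
  endloop
 endfacet
 facet normal 0.180 -0.495 0.850
  outer loop
   vertex 1.2 1.2 3.8
   vertex 3.0 2.2 4.0
   vertex 0.4 4.0 5.6
  endloop
 endfacet
 facet normal -0.829 -0.450 0.332
  outer loop
   vertex 1.2 1.2 3.8
   vertex 0.4 4.0 5.6
   vertex 0.2 2.6 3.2
  endloop
 endfacet
 facet normal -0.719 -0.635 -0.283
  outer loop
   vertex 1.2 1.2 3.8
   vertex 0.2 2.6 3.2
   vertex 0.4 3.8 0.0
  endloop
 endfacet
 facet normal -0.660 -0.677 -0.324
  outer loop
   vertex 1.2 1.2 3.8
   vertex 0.4 3.8 0.0
   vertex 3.2 0.4 1.4
  endloop
 endfacet
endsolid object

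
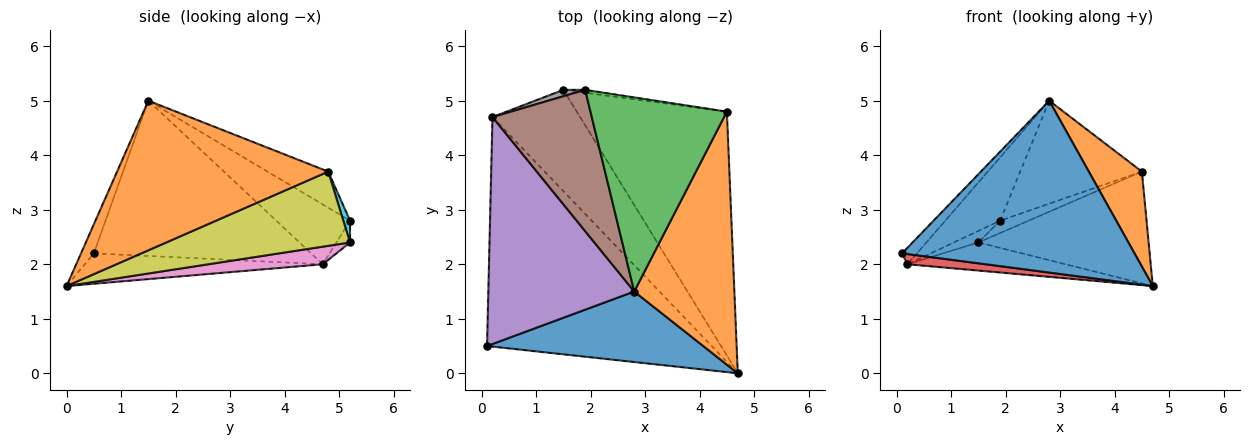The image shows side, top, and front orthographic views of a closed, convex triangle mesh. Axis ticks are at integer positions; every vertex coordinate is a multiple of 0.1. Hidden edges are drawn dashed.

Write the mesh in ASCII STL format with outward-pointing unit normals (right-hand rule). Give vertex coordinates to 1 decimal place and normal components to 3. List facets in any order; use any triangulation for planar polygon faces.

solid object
 facet normal -0.051 -0.924 0.379
  outer loop
   vertex 2.8 1.5 5.0
   vertex 0.1 0.5 2.2
   vertex 4.7 0.0 1.6
  endloop
 endfacet
 facet normal 0.813 -0.204 0.545
  outer loop
   vertex 4.5 4.8 3.7
   vertex 2.8 1.5 5.0
   vertex 4.7 0.0 1.6
  endloop
 endfacet
 facet normal -0.228 0.456 0.860
  outer loop
   vertex 4.5 4.8 3.7
   vertex 1.9 5.2 2.8
   vertex 2.8 1.5 5.0
  endloop
 endfacet
 facet normal -0.134 -0.044 -0.990
  outer loop
   vertex 0.2 4.7 2.0
   vertex 4.7 0.0 1.6
   vertex 0.1 0.5 2.2
  endloop
 endfacet
 facet normal -0.728 0.050 0.684
  outer loop
   vertex 0.2 4.7 2.0
   vertex 0.1 0.5 2.2
   vertex 2.8 1.5 5.0
  endloop
 endfacet
 facet normal -0.482 0.358 0.800
  outer loop
   vertex 0.2 4.7 2.0
   vertex 2.8 1.5 5.0
   vertex 1.9 5.2 2.8
  endloop
 endfacet
 facet normal 0.190 0.263 -0.946
  outer loop
   vertex 1.5 5.2 2.4
   vertex 4.7 0.0 1.6
   vertex 0.2 4.7 2.0
  endloop
 endfacet
 facet normal -0.437 0.786 0.437
  outer loop
   vertex 1.5 5.2 2.4
   vertex 0.2 4.7 2.0
   vertex 1.9 5.2 2.8
  endloop
 endfacet
 facet normal 0.410 0.380 -0.829
  outer loop
   vertex 1.5 5.2 2.4
   vertex 4.5 4.8 3.7
   vertex 4.7 0.0 1.6
  endloop
 endfacet
 facet normal 0.223 0.949 -0.223
  outer loop
   vertex 1.5 5.2 2.4
   vertex 1.9 5.2 2.8
   vertex 4.5 4.8 3.7
  endloop
 endfacet
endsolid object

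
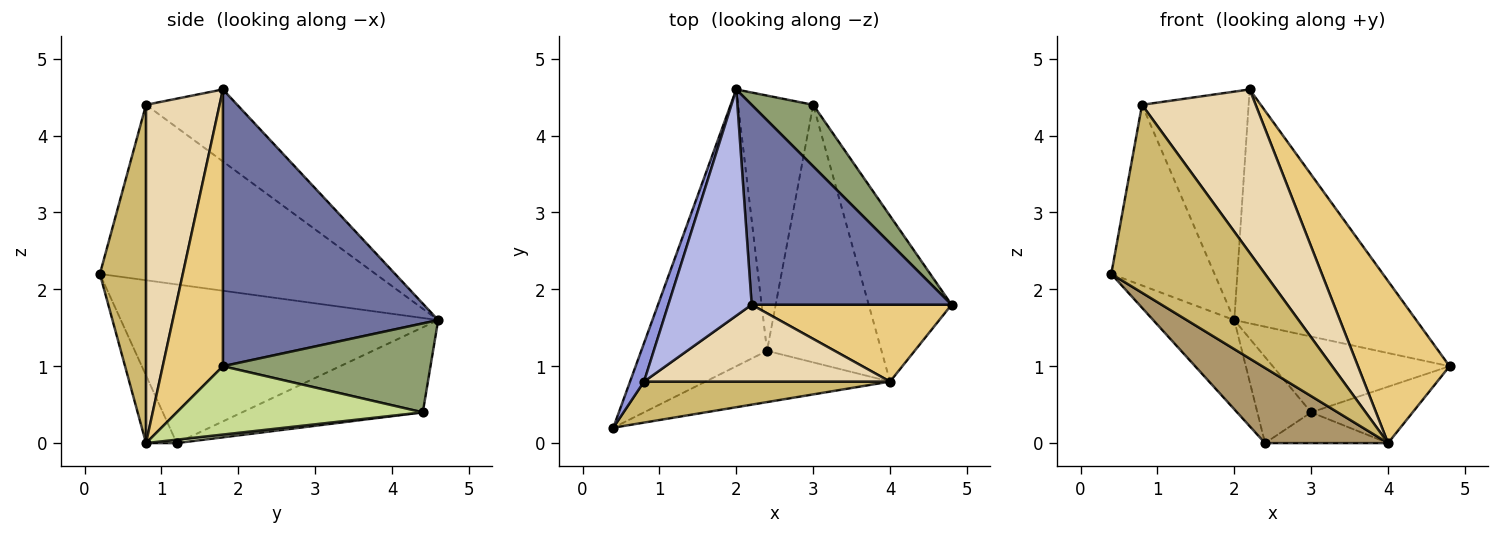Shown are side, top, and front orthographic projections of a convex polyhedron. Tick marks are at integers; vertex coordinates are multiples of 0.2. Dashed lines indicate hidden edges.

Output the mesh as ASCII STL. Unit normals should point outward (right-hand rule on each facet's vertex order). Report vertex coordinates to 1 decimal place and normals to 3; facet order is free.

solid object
 facet normal 0.669 0.565 0.483
  outer loop
   vertex 2.2 1.8 4.6
   vertex 4.8 1.8 1.0
   vertex 2.0 4.6 1.6
  endloop
 endfacet
 facet normal -0.768 0.196 -0.609
  outer loop
   vertex 2.4 1.2 0.0
   vertex 0.4 0.2 2.2
   vertex 2.0 4.6 1.6
  endloop
 endfacet
 facet normal -0.934 0.350 0.074
  outer loop
   vertex 0.8 0.8 4.4
   vertex 2.0 4.6 1.6
   vertex 0.4 0.2 2.2
  endloop
 endfacet
 facet normal -0.520 0.607 0.601
  outer loop
   vertex 0.8 0.8 4.4
   vertex 2.2 1.8 4.6
   vertex 2.0 4.6 1.6
  endloop
 endfacet
 facet normal 0.674 0.574 0.466
  outer loop
   vertex 3.0 4.4 0.4
   vertex 2.0 4.6 1.6
   vertex 4.8 1.8 1.0
  endloop
 endfacet
 facet normal -0.732 0.218 -0.646
  outer loop
   vertex 3.0 4.4 0.4
   vertex 2.4 1.2 0.0
   vertex 2.0 4.6 1.6
  endloop
 endfacet
 facet normal 0.615 0.254 -0.746
  outer loop
   vertex 4.0 0.8 0.0
   vertex 3.0 4.4 0.4
   vertex 4.8 1.8 1.0
  endloop
 endfacet
 facet normal 0.030 0.119 -0.993
  outer loop
   vertex 4.0 0.8 0.0
   vertex 2.4 1.2 0.0
   vertex 3.0 4.4 0.4
  endloop
 endfacet
 facet normal -0.202 -0.809 -0.552
  outer loop
   vertex 4.0 0.8 0.0
   vertex 0.4 0.2 2.2
   vertex 2.4 1.2 0.0
  endloop
 endfacet
 facet normal 0.281 -0.938 0.205
  outer loop
   vertex 4.0 0.8 0.0
   vertex 0.8 0.8 4.4
   vertex 0.4 0.2 2.2
  endloop
 endfacet
 facet normal 0.510 -0.777 0.369
  outer loop
   vertex 4.0 0.8 0.0
   vertex 4.8 1.8 1.0
   vertex 2.2 1.8 4.6
  endloop
 endfacet
 facet normal 0.505 -0.781 0.367
  outer loop
   vertex 4.0 0.8 0.0
   vertex 2.2 1.8 4.6
   vertex 0.8 0.8 4.4
  endloop
 endfacet
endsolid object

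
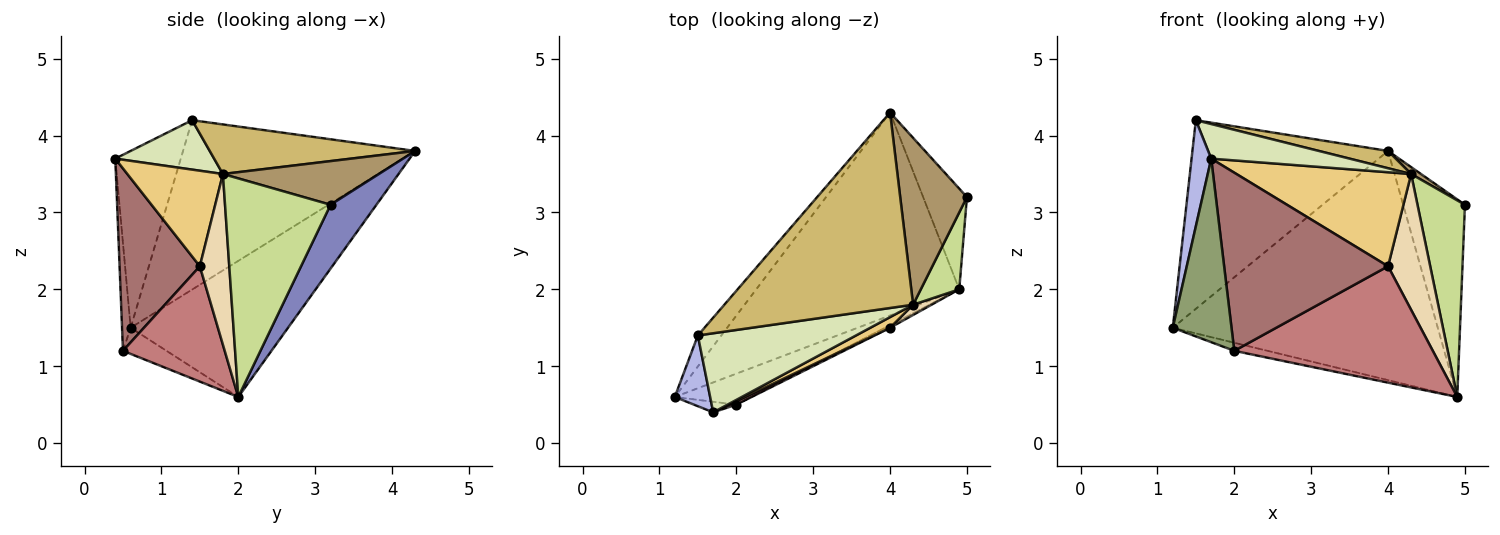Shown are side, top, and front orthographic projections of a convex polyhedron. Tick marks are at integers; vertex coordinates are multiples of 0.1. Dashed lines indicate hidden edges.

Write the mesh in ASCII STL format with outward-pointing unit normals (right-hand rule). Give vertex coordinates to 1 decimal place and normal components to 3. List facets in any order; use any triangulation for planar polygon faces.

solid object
 facet normal -0.406 0.684 -0.606
  outer loop
   vertex 4.9 2.0 0.6
   vertex 1.2 0.6 1.5
   vertex 4.0 4.3 3.8
  endloop
 endfacet
 facet normal 0.552 0.743 -0.379
  outer loop
   vertex 4.9 2.0 0.6
   vertex 4.0 4.3 3.8
   vertex 5.0 3.2 3.1
  endloop
 endfacet
 facet normal -0.760 0.641 -0.105
  outer loop
   vertex 1.5 1.4 4.2
   vertex 4.0 4.3 3.8
   vertex 1.2 0.6 1.5
  endloop
 endfacet
 facet normal -0.941 -0.282 0.188
  outer loop
   vertex 1.5 1.4 4.2
   vertex 1.2 0.6 1.5
   vertex 1.7 0.4 3.7
  endloop
 endfacet
 facet normal -0.145 -0.988 -0.057
  outer loop
   vertex 2.0 0.5 1.2
   vertex 1.7 0.4 3.7
   vertex 1.2 0.6 1.5
  endloop
 endfacet
 facet normal -0.314 0.240 -0.918
  outer loop
   vertex 2.0 0.5 1.2
   vertex 1.2 0.6 1.5
   vertex 4.9 2.0 0.6
  endloop
 endfacet
 facet normal 0.900 -0.405 0.158
  outer loop
   vertex 4.3 1.8 3.5
   vertex 4.9 2.0 0.6
   vertex 5.0 3.2 3.1
  endloop
 endfacet
 facet normal 0.275 -0.385 0.881
  outer loop
   vertex 4.3 1.8 3.5
   vertex 1.5 1.4 4.2
   vertex 1.7 0.4 3.7
  endloop
 endfacet
 facet normal 0.547 -0.035 0.836
  outer loop
   vertex 4.3 1.8 3.5
   vertex 5.0 3.2 3.1
   vertex 4.0 4.3 3.8
  endloop
 endfacet
 facet normal 0.253 -0.085 0.964
  outer loop
   vertex 4.3 1.8 3.5
   vertex 4.0 4.3 3.8
   vertex 1.5 1.4 4.2
  endloop
 endfacet
 facet normal 0.478 -0.873 0.099
  outer loop
   vertex 4.0 1.5 2.3
   vertex 4.3 1.8 3.5
   vertex 1.7 0.4 3.7
  endloop
 endfacet
 facet normal 0.571 -0.818 0.062
  outer loop
   vertex 4.0 1.5 2.3
   vertex 4.9 2.0 0.6
   vertex 4.3 1.8 3.5
  endloop
 endfacet
 facet normal 0.440 -0.898 0.017
  outer loop
   vertex 4.0 1.5 2.3
   vertex 1.7 0.4 3.7
   vertex 2.0 0.5 1.2
  endloop
 endfacet
 facet normal 0.456 -0.890 -0.020
  outer loop
   vertex 4.0 1.5 2.3
   vertex 2.0 0.5 1.2
   vertex 4.9 2.0 0.6
  endloop
 endfacet
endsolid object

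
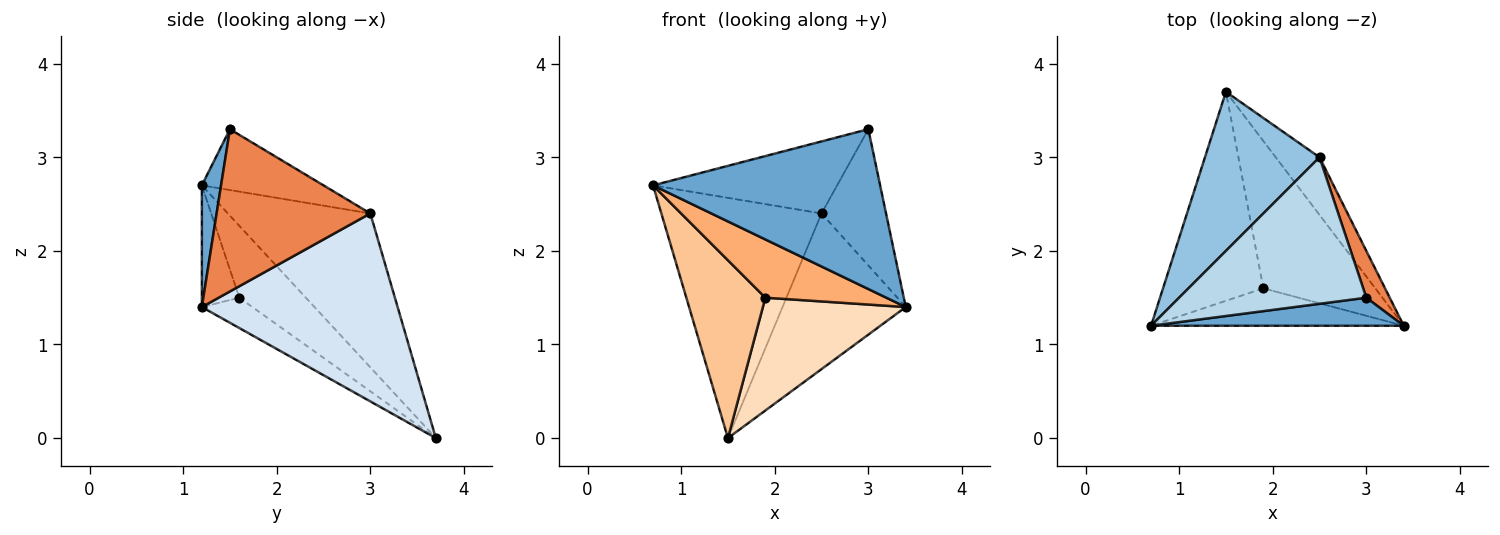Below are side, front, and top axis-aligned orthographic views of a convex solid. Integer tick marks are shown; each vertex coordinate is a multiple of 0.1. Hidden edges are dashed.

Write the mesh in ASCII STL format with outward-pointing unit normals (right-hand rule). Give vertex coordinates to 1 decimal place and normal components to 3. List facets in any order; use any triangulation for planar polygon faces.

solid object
 facet normal 0.083 -0.982 0.172
  outer loop
   vertex 3.0 1.5 3.3
   vertex 0.7 1.2 2.7
   vertex 3.4 1.2 1.4
  endloop
 endfacet
 facet normal -0.596 0.670 0.444
  outer loop
   vertex 2.5 3.0 2.4
   vertex 1.5 3.7 0.0
   vertex 0.7 1.2 2.7
  endloop
 endfacet
 facet normal -0.280 0.424 0.862
  outer loop
   vertex 2.5 3.0 2.4
   vertex 0.7 1.2 2.7
   vertex 3.0 1.5 3.3
  endloop
 endfacet
 facet normal 0.830 0.523 -0.194
  outer loop
   vertex 2.5 3.0 2.4
   vertex 3.4 1.2 1.4
   vertex 1.5 3.7 0.0
  endloop
 endfacet
 facet normal 0.914 0.384 0.132
  outer loop
   vertex 2.5 3.0 2.4
   vertex 3.0 1.5 3.3
   vertex 3.4 1.2 1.4
  endloop
 endfacet
 facet normal -0.252 -0.814 -0.523
  outer loop
   vertex 1.9 1.6 1.5
   vertex 3.4 1.2 1.4
   vertex 0.7 1.2 2.7
  endloop
 endfacet
 facet normal -0.479 -0.569 -0.669
  outer loop
   vertex 1.9 1.6 1.5
   vertex 0.7 1.2 2.7
   vertex 1.5 3.7 0.0
  endloop
 endfacet
 facet normal -0.210 -0.594 -0.776
  outer loop
   vertex 1.9 1.6 1.5
   vertex 1.5 3.7 0.0
   vertex 3.4 1.2 1.4
  endloop
 endfacet
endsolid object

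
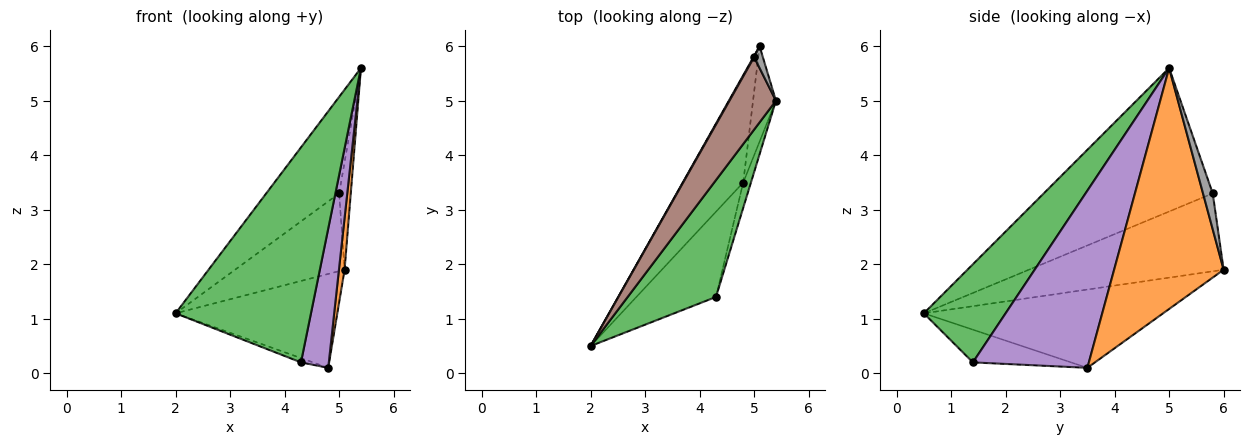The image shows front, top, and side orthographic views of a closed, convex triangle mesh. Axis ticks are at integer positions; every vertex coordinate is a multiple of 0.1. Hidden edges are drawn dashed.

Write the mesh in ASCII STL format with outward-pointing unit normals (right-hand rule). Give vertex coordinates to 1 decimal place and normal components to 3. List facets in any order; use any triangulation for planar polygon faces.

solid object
 facet normal -0.698 0.472 -0.539
  outer loop
   vertex 4.8 3.5 0.1
   vertex 2.0 0.5 1.1
   vertex 5.1 6.0 1.9
  endloop
 endfacet
 facet normal 0.994 -0.051 -0.094
  outer loop
   vertex 4.8 3.5 0.1
   vertex 5.1 6.0 1.9
   vertex 5.4 5.0 5.6
  endloop
 endfacet
 facet normal 0.469 -0.776 0.422
  outer loop
   vertex 4.3 1.4 0.2
   vertex 5.4 5.0 5.6
   vertex 2.0 0.5 1.1
  endloop
 endfacet
 facet normal -0.380 0.046 -0.924
  outer loop
   vertex 4.3 1.4 0.2
   vertex 2.0 0.5 1.1
   vertex 4.8 3.5 0.1
  endloop
 endfacet
 facet normal 0.971 -0.233 -0.042
  outer loop
   vertex 4.3 1.4 0.2
   vertex 4.8 3.5 0.1
   vertex 5.4 5.0 5.6
  endloop
 endfacet
 facet normal -0.880 0.380 0.285
  outer loop
   vertex 5.0 5.8 3.3
   vertex 2.0 0.5 1.1
   vertex 5.4 5.0 5.6
  endloop
 endfacet
 facet normal -0.872 0.490 0.008
  outer loop
   vertex 5.0 5.8 3.3
   vertex 5.1 6.0 1.9
   vertex 2.0 0.5 1.1
  endloop
 endfacet
 facet normal 0.634 0.758 0.154
  outer loop
   vertex 5.0 5.8 3.3
   vertex 5.4 5.0 5.6
   vertex 5.1 6.0 1.9
  endloop
 endfacet
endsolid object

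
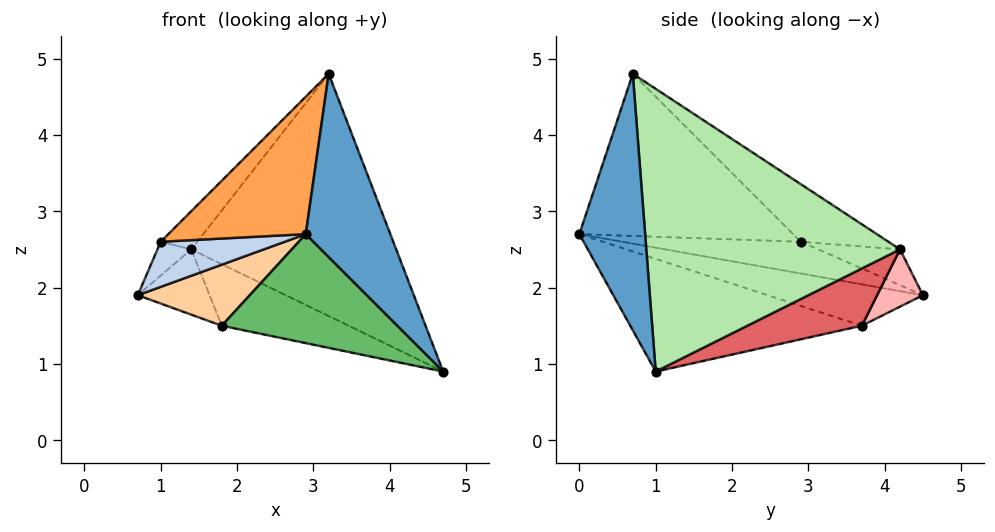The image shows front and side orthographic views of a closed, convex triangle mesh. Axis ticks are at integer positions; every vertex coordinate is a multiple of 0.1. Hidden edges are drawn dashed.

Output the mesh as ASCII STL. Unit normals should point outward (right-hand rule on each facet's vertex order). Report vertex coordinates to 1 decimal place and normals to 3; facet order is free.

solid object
 facet normal 0.605 -0.777 0.173
  outer loop
   vertex 3.2 0.7 4.8
   vertex 2.9 0.0 2.7
   vertex 4.7 1.0 0.9
  endloop
 endfacet
 facet normal -0.594 -0.413 -0.690
  outer loop
   vertex 1.0 2.9 2.6
   vertex 0.7 4.5 1.9
   vertex 2.9 0.0 2.7
  endloop
 endfacet
 facet normal -0.806 -0.518 0.288
  outer loop
   vertex 1.0 2.9 2.6
   vertex 2.9 0.0 2.7
   vertex 3.2 0.7 4.8
  endloop
 endfacet
 facet normal -0.556 -0.401 -0.727
  outer loop
   vertex 1.8 3.7 1.5
   vertex 2.9 0.0 2.7
   vertex 0.7 4.5 1.9
  endloop
 endfacet
 facet normal -0.527 -0.400 -0.750
  outer loop
   vertex 1.8 3.7 1.5
   vertex 4.7 1.0 0.9
   vertex 2.9 0.0 2.7
  endloop
 endfacet
 facet normal 0.735 0.594 0.328
  outer loop
   vertex 1.4 4.2 2.5
   vertex 3.2 0.7 4.8
   vertex 4.7 1.0 0.9
  endloop
 endfacet
 facet normal 0.666 0.739 -0.103
  outer loop
   vertex 1.4 4.2 2.5
   vertex 4.7 1.0 0.9
   vertex 1.8 3.7 1.5
  endloop
 endfacet
 facet normal 0.527 0.826 -0.202
  outer loop
   vertex 1.4 4.2 2.5
   vertex 1.8 3.7 1.5
   vertex 0.7 4.5 1.9
  endloop
 endfacet
 facet normal -0.572 0.236 0.785
  outer loop
   vertex 1.4 4.2 2.5
   vertex 0.7 4.5 1.9
   vertex 1.0 2.9 2.6
  endloop
 endfacet
 facet normal -0.561 0.234 0.794
  outer loop
   vertex 1.4 4.2 2.5
   vertex 1.0 2.9 2.6
   vertex 3.2 0.7 4.8
  endloop
 endfacet
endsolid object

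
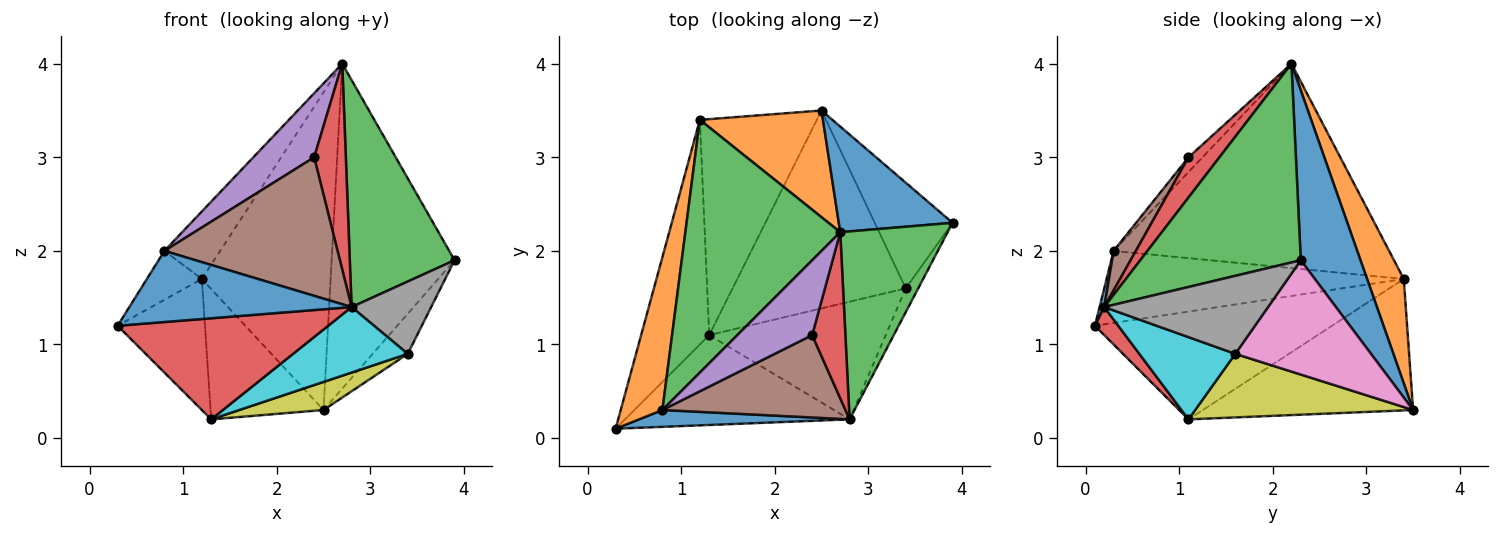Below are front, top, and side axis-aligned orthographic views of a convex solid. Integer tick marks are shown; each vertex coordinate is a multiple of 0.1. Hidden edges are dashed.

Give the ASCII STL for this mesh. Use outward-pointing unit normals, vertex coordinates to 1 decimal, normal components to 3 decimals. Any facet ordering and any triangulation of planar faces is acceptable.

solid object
 facet normal 0.419 0.863 0.281
  outer loop
   vertex 2.7 2.2 4.0
   vertex 3.9 2.3 1.9
   vertex 2.5 3.5 0.3
  endloop
 endfacet
 facet normal 0.261 0.915 0.307
  outer loop
   vertex 1.2 3.4 1.7
   vertex 2.7 2.2 4.0
   vertex 2.5 3.5 0.3
  endloop
 endfacet
 facet normal 0.763 -0.498 0.412
  outer loop
   vertex 2.8 0.2 1.4
   vertex 3.9 2.3 1.9
   vertex 2.7 2.2 4.0
  endloop
 endfacet
 facet normal 0.083 -0.745 -0.662
  outer loop
   vertex 1.3 1.1 0.2
   vertex 2.8 0.2 1.4
   vertex 0.3 0.1 1.2
  endloop
 endfacet
 facet normal -0.807 0.297 -0.510
  outer loop
   vertex 1.3 1.1 0.2
   vertex 0.3 0.1 1.2
   vertex 1.2 3.4 1.7
  endloop
 endfacet
 facet normal -0.693 0.372 -0.617
  outer loop
   vertex 1.3 1.1 0.2
   vertex 1.2 3.4 1.7
   vertex 2.5 3.5 0.3
  endloop
 endfacet
 facet normal 0.808 0.209 -0.550
  outer loop
   vertex 3.4 1.6 0.9
   vertex 2.5 3.5 0.3
   vertex 3.9 2.3 1.9
  endloop
 endfacet
 facet normal 0.890 -0.432 -0.142
  outer loop
   vertex 3.4 1.6 0.9
   vertex 3.9 2.3 1.9
   vertex 2.8 0.2 1.4
  endloop
 endfacet
 facet normal 0.342 -0.132 -0.931
  outer loop
   vertex 3.4 1.6 0.9
   vertex 1.3 1.1 0.2
   vertex 2.5 3.5 0.3
  endloop
 endfacet
 facet normal 0.377 -0.451 -0.809
  outer loop
   vertex 3.4 1.6 0.9
   vertex 2.8 0.2 1.4
   vertex 1.3 1.1 0.2
  endloop
 endfacet
 facet normal 0.020 -0.973 0.230
  outer loop
   vertex 0.8 0.3 2.0
   vertex 0.3 0.1 1.2
   vertex 2.8 0.2 1.4
  endloop
 endfacet
 facet normal -0.855 0.158 0.495
  outer loop
   vertex 0.8 0.3 2.0
   vertex 1.2 3.4 1.7
   vertex 0.3 0.1 1.2
  endloop
 endfacet
 facet normal -0.787 0.159 0.596
  outer loop
   vertex 0.8 0.3 2.0
   vertex 2.7 2.2 4.0
   vertex 1.2 3.4 1.7
  endloop
 endfacet
 facet normal 0.605 -0.619 0.500
  outer loop
   vertex 2.4 1.1 3.0
   vertex 2.8 0.2 1.4
   vertex 2.7 2.2 4.0
  endloop
 endfacet
 facet normal -0.148 -0.643 0.752
  outer loop
   vertex 2.4 1.1 3.0
   vertex 2.7 2.2 4.0
   vertex 0.8 0.3 2.0
  endloop
 endfacet
 facet normal 0.110 -0.854 0.508
  outer loop
   vertex 2.4 1.1 3.0
   vertex 0.8 0.3 2.0
   vertex 2.8 0.2 1.4
  endloop
 endfacet
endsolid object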